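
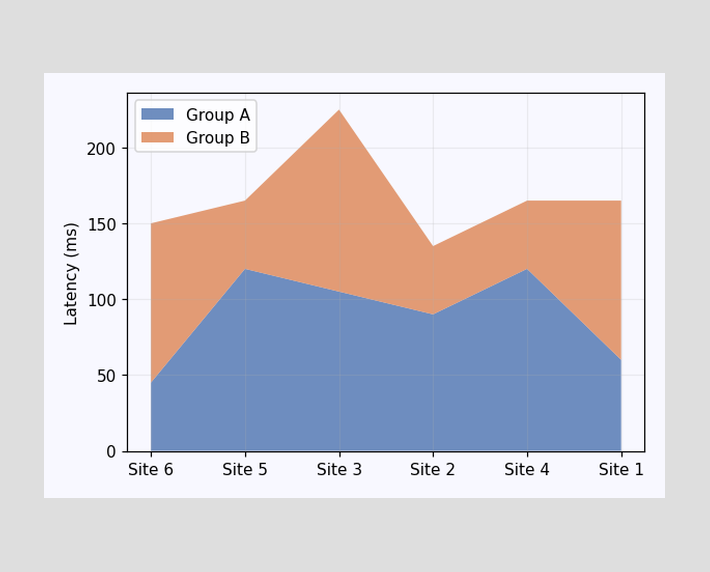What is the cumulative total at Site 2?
135ms

The stacked total at Site 2 reaches 135ms.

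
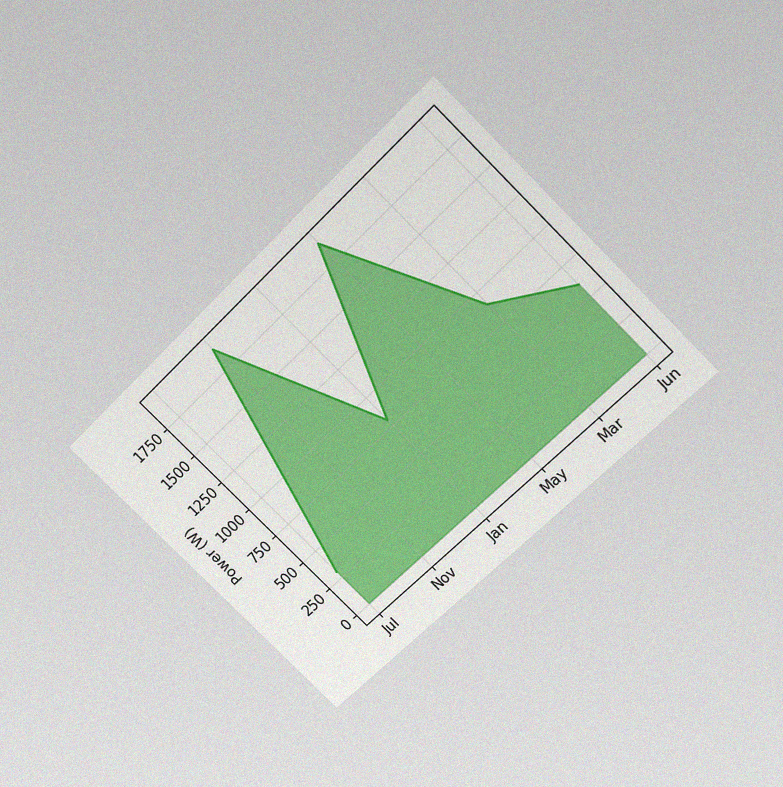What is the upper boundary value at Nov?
The chart is tilted about 45° counter-clockwise and viewed slightly from above, with some photo noise. At Nov the upper boundary is at 1900W.

1900W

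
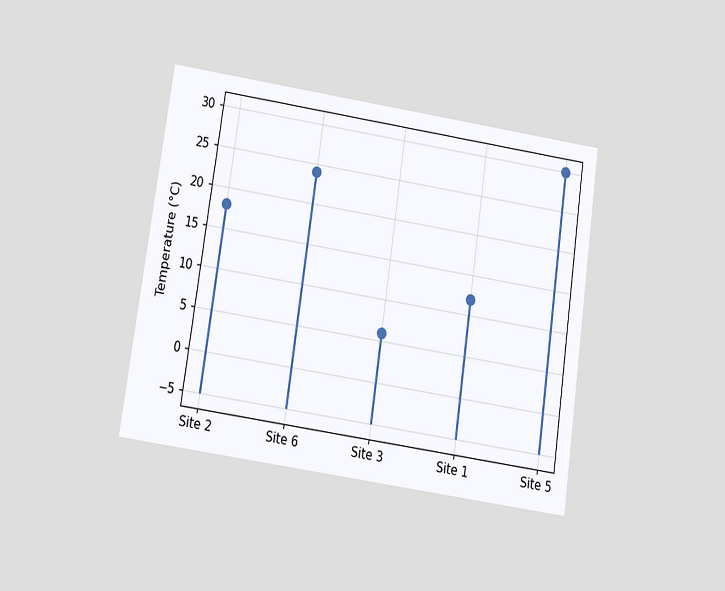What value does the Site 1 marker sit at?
The chart is tilted about 8° clockwise and viewed at a slight angle. The Site 1 marker sits at 12°C.

12°C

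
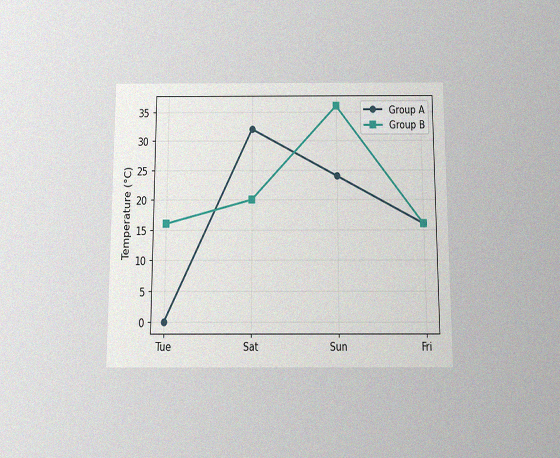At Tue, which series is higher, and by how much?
The chart is viewed slightly from below, with some photo noise. At Tue, Group B sits above the other line by 16°C.

Group B, by 16°C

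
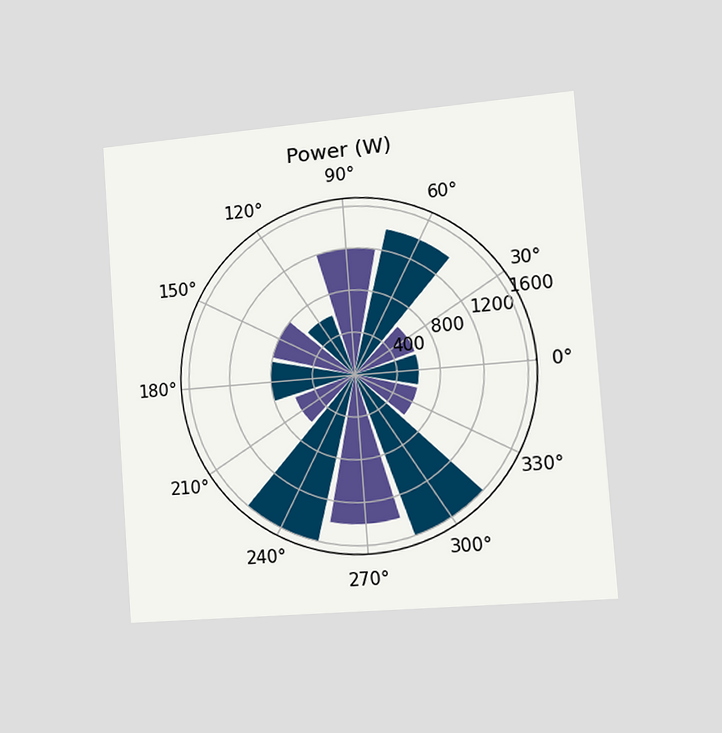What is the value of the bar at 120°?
The chart is tilted about 4° counter-clockwise and viewed slightly from the right. The bar at 120° reaches 600W on the radial axis.

600W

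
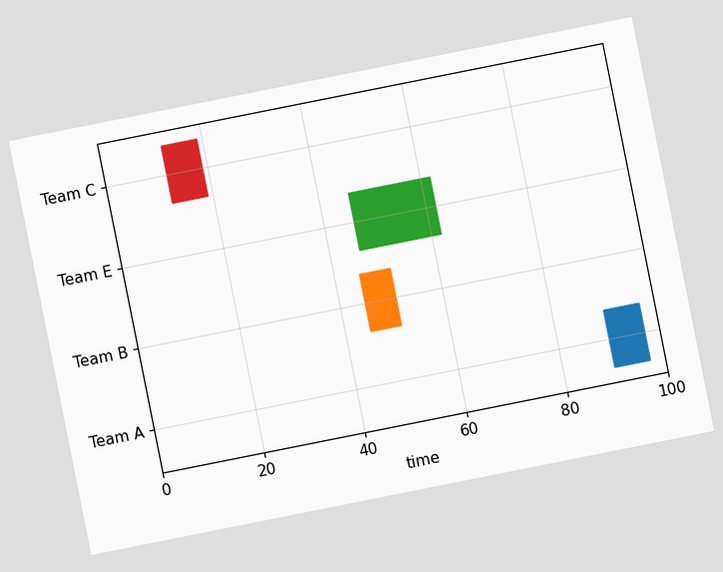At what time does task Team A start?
90

The chart is tilted about 11° counter-clockwise. The Team A bar begins at t=90.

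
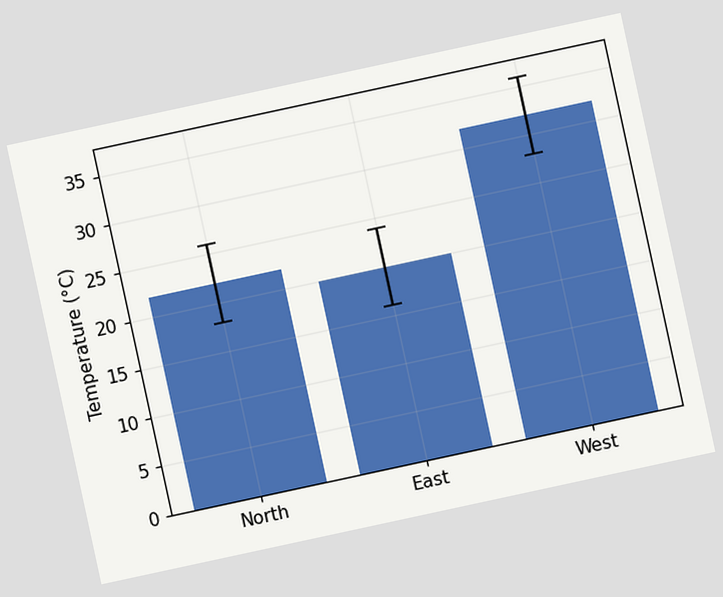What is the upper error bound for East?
24°C

The chart is tilted about 12° counter-clockwise. The East bar's upper whisker reaches 24°C.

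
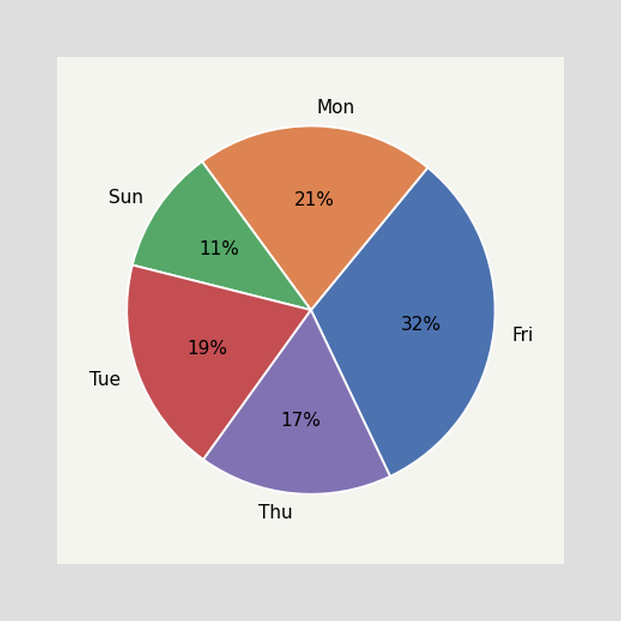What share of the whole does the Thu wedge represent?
17%

The Thu slice takes up 17% of the pie.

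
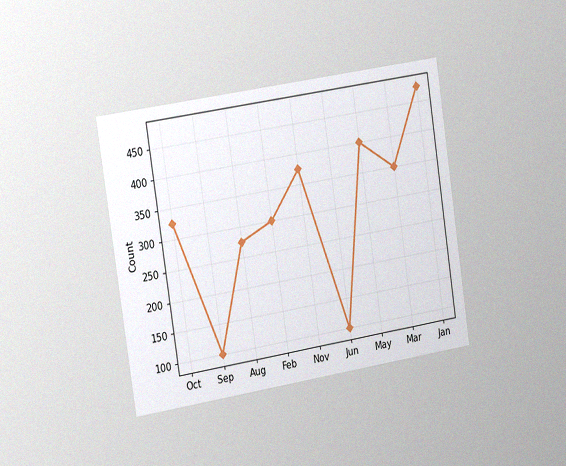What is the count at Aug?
275

The chart is tilted about 9° counter-clockwise and viewed slightly from the left, with some photo noise. At Aug, the line is at 275.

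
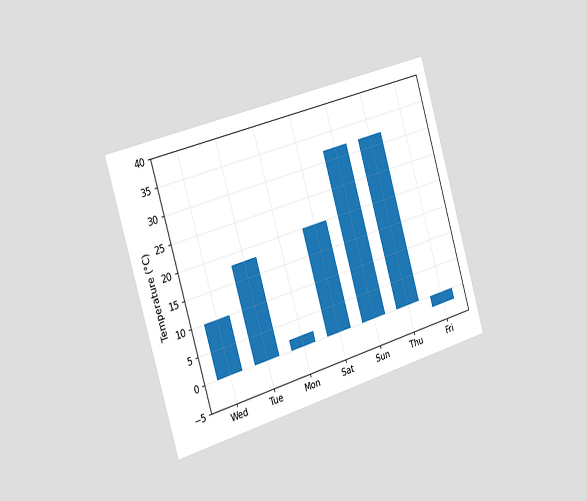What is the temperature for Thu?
The chart is tilted about 16° counter-clockwise and viewed slightly from the left. Reading along the chart's y-axis, the Thu bar reaches 32°C.

32°C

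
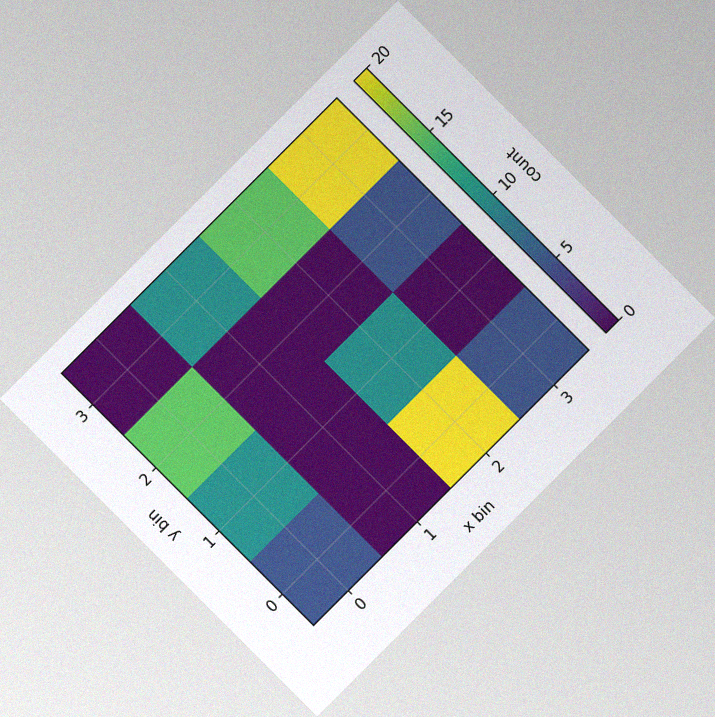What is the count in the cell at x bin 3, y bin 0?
5

The chart is tilted about 45° counter-clockwise, with some photo noise. Matching the cell (3, 0) against the colorbar gives 5.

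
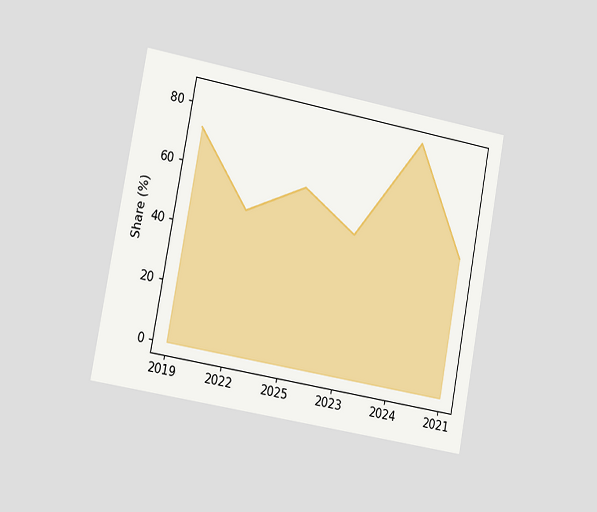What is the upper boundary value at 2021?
The chart is tilted about 10° clockwise and viewed slightly from the left. At 2021 the upper boundary is at 48%.

48%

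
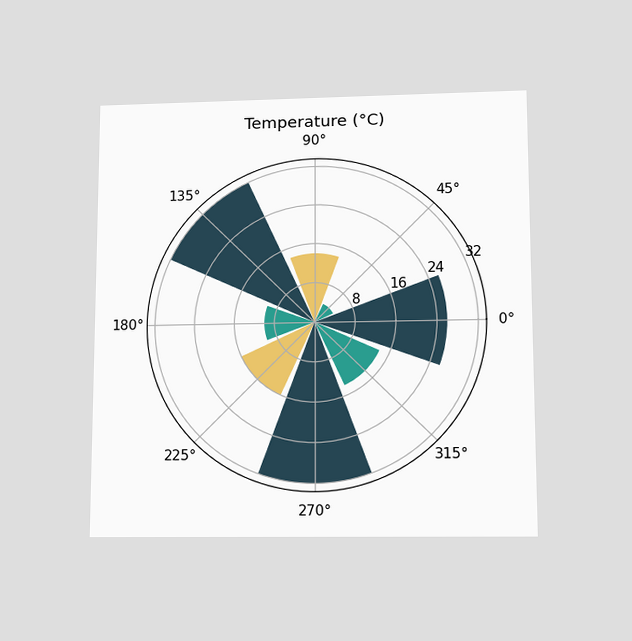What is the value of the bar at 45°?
The chart is viewed slightly from below. The bar at 45° reaches 4°C on the radial axis.

4°C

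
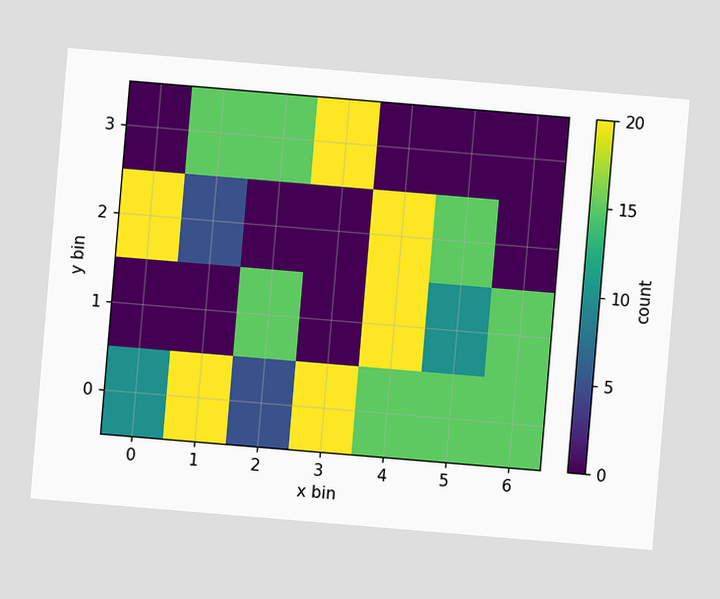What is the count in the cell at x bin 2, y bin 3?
The chart is tilted about 5° clockwise. Matching the cell (2, 3) against the colorbar gives 15.

15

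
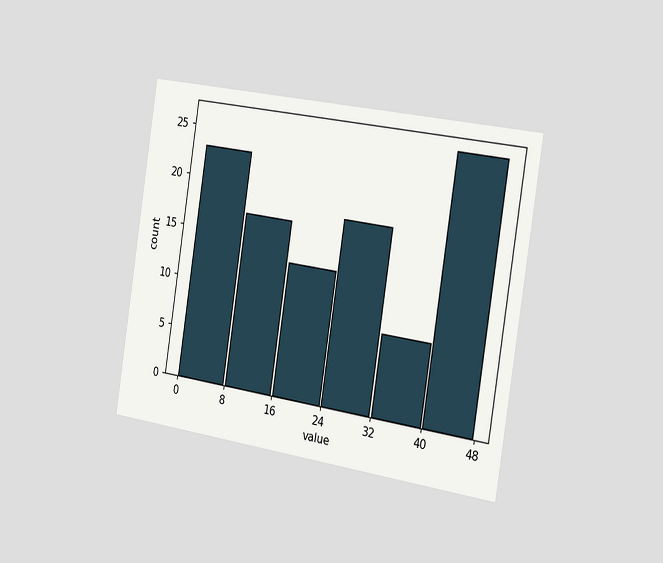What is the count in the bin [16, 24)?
13

The chart is tilted about 9° clockwise and viewed slightly from the right. The [16, 24) bin has height 13.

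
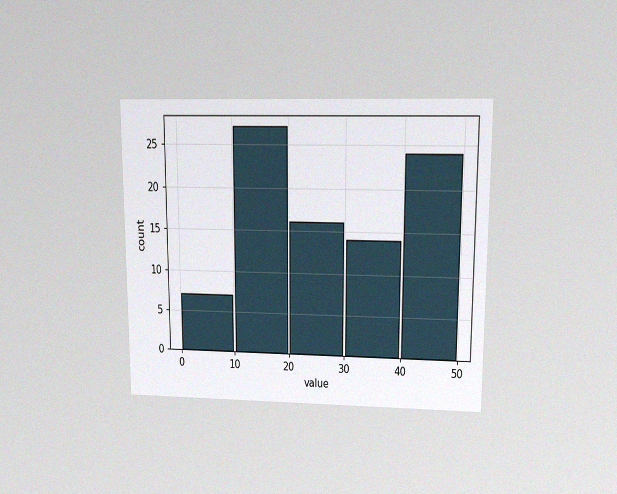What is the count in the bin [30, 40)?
The chart is viewed at a slight angle, with some photo noise. The [30, 40) bin has height 14.

14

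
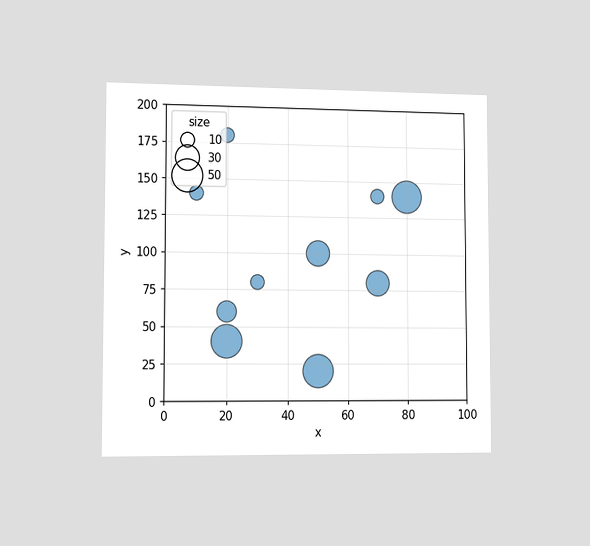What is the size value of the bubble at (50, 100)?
The chart is viewed slightly from the left. Matching the bubble at (50, 100) against the size legend gives 30.

30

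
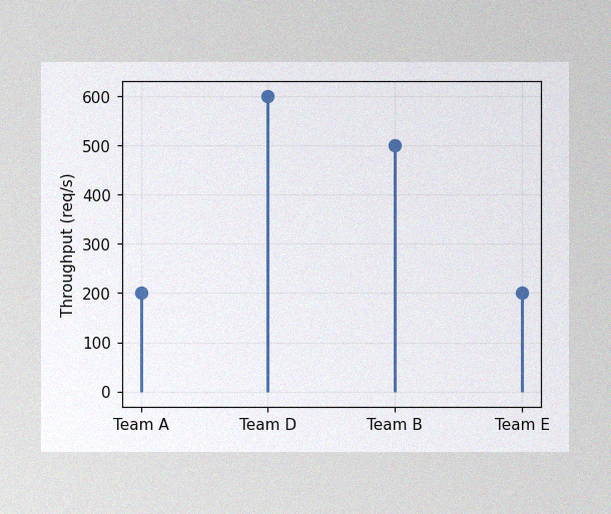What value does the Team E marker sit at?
200req/s

The image has some photo noise and uneven lighting. The Team E marker sits at 200req/s.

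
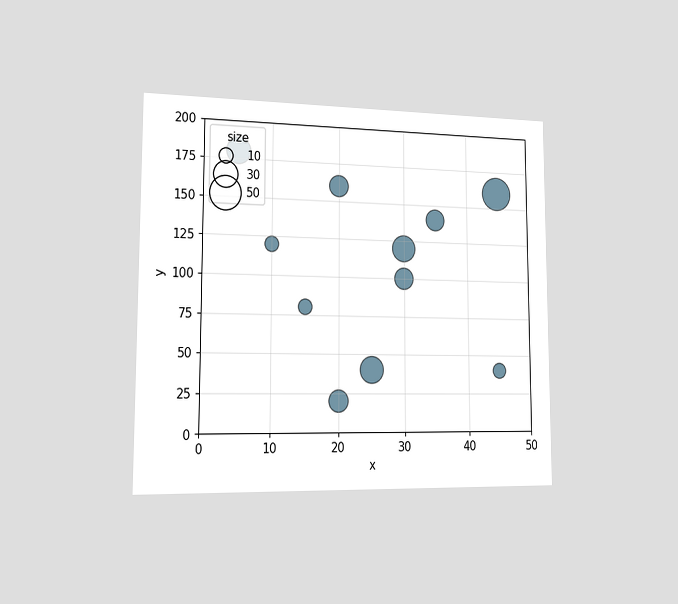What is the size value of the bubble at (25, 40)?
30

The chart is viewed slightly from the left. Matching the bubble at (25, 40) against the size legend gives 30.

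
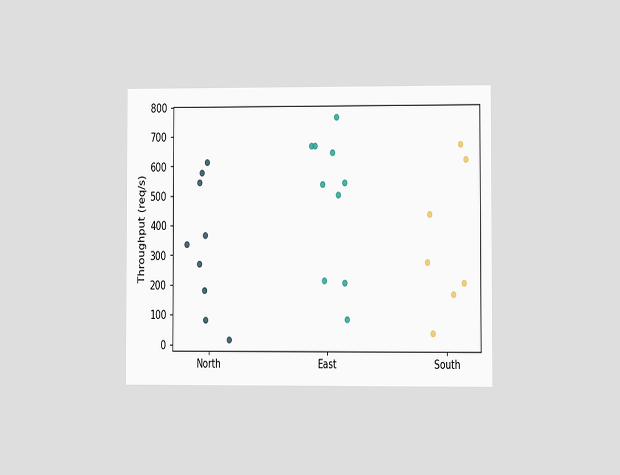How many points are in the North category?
9

The chart is viewed at a slight angle. Counting the markers in the North column gives 9.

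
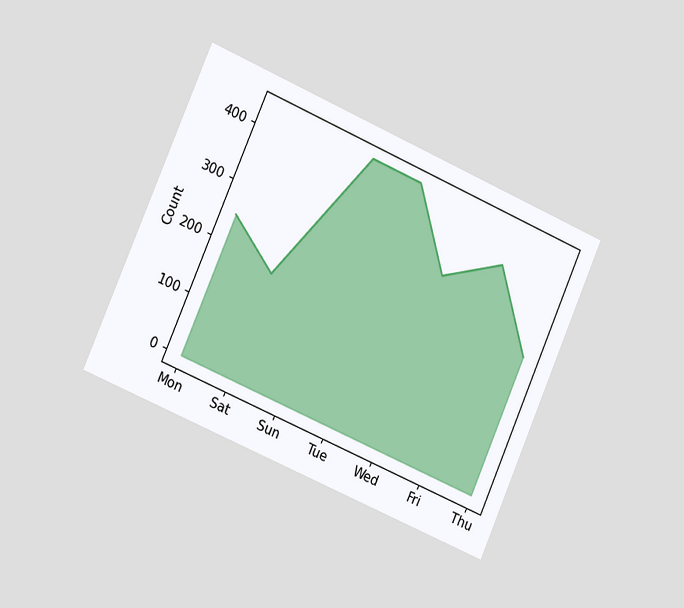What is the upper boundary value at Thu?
248

The chart is tilted about 24° clockwise and viewed slightly from the left. At Thu the upper boundary is at 248.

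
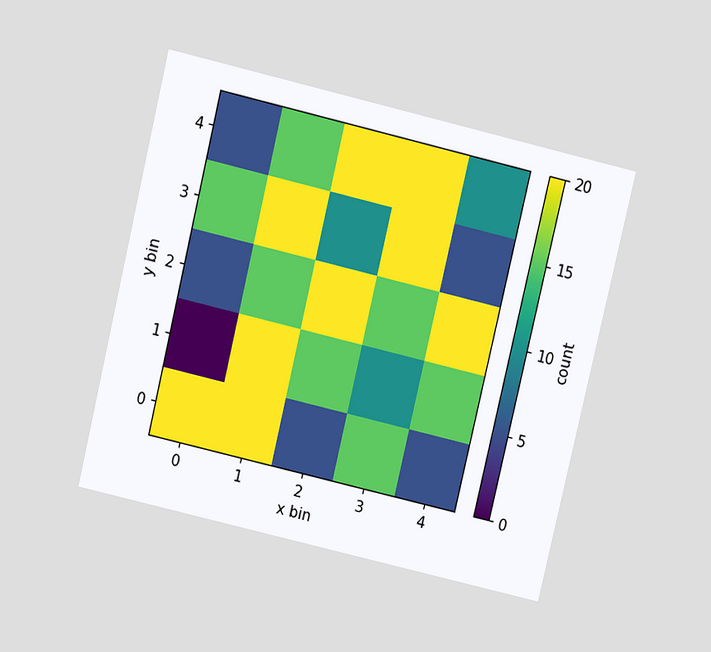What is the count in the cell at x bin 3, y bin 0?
15

The chart is tilted about 13° clockwise and viewed slightly from above. Matching the cell (3, 0) against the colorbar gives 15.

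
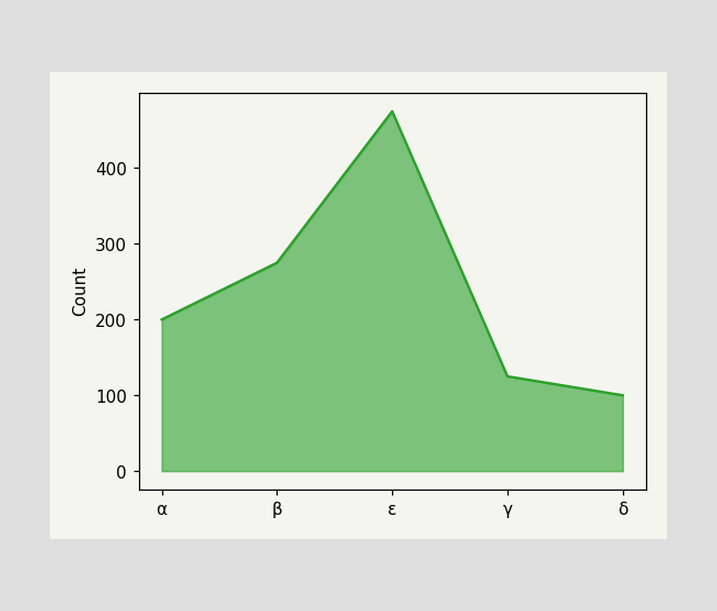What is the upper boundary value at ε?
At ε the upper boundary is at 475.

475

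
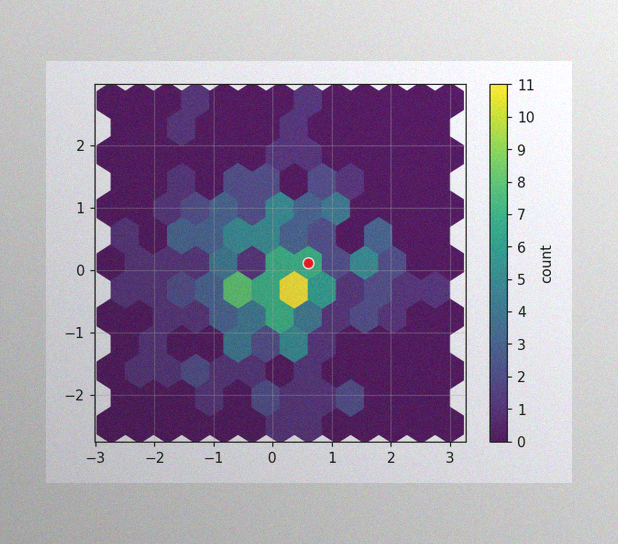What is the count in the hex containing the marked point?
7

The image has some photo noise and uneven lighting. The marked hex reads 7 on the colorbar.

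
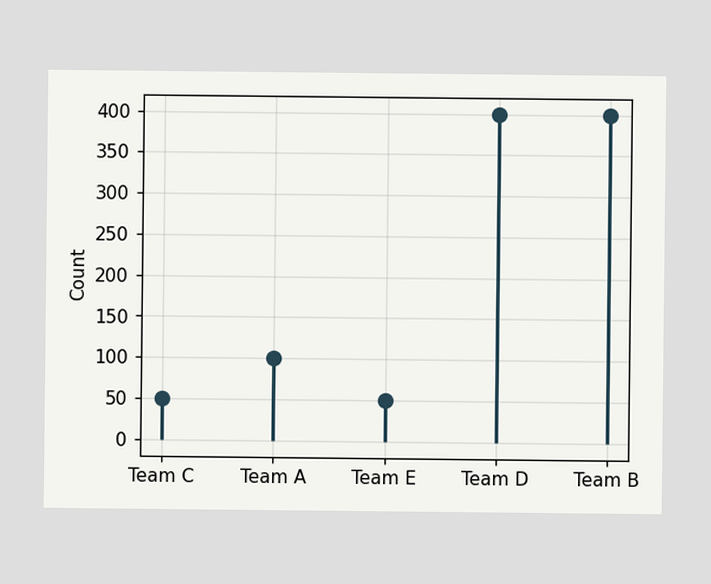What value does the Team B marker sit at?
400

The Team B marker sits at 400.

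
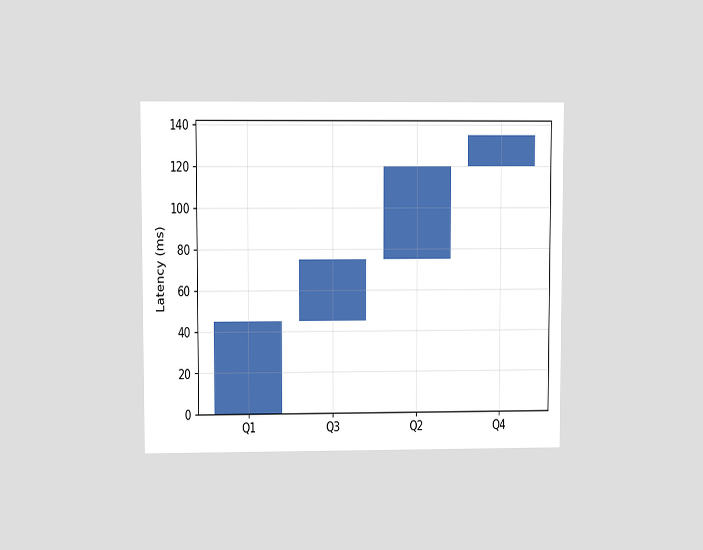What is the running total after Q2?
The chart is viewed at a slight angle. After Q2 the running total reaches 120ms.

120ms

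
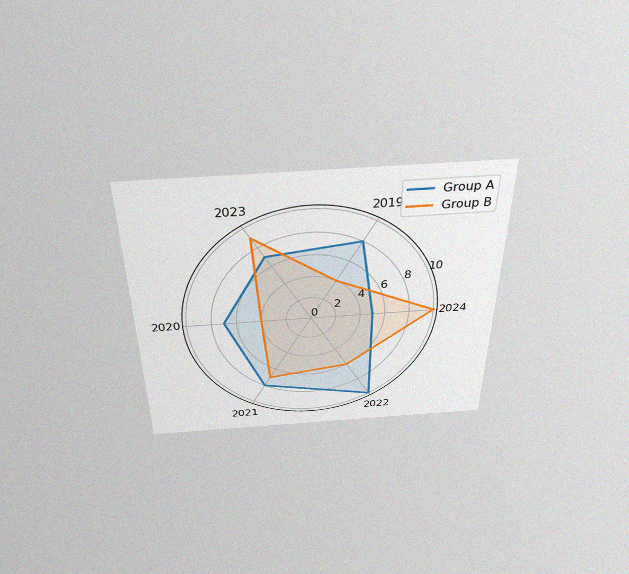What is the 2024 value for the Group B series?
10

The chart is viewed slightly from above, with some photo noise. On the 2024 axis, Group B reaches 10.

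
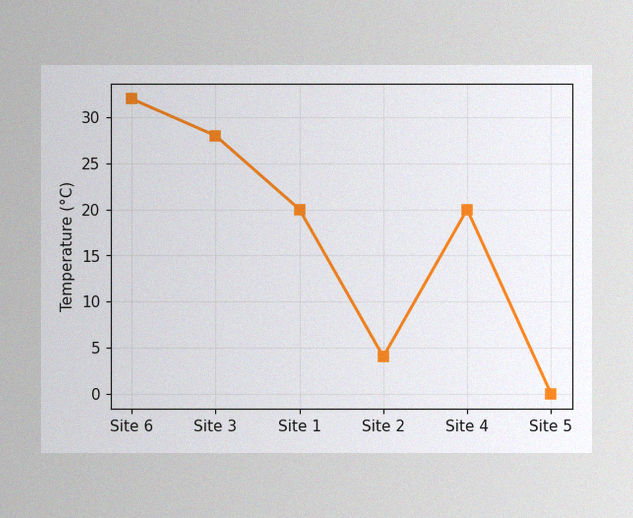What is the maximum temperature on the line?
32°C

The image has some photo noise and uneven lighting. The highest point is at Site 6, and reading across to the y-axis gives 32°C.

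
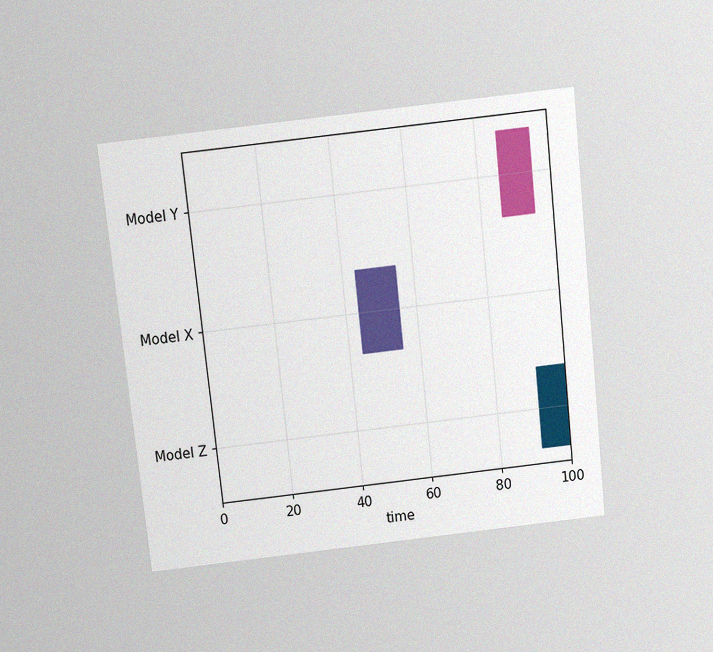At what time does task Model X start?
The chart is tilted about 6° counter-clockwise and viewed slightly from above, with some photo noise. The Model X bar begins at t=44.

44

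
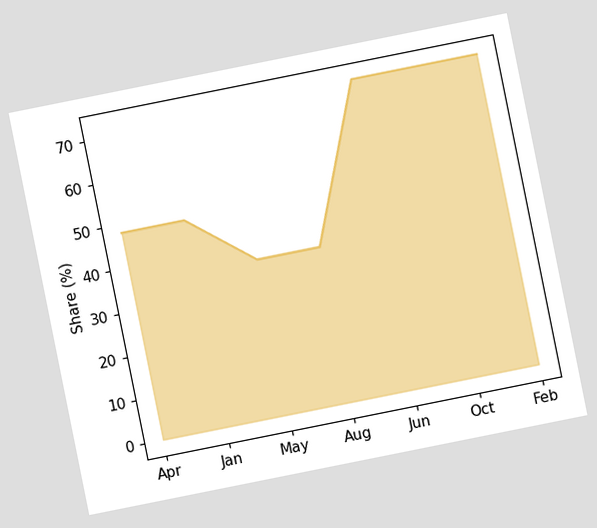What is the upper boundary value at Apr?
The chart is tilted about 11° counter-clockwise. At Apr the upper boundary is at 48%.

48%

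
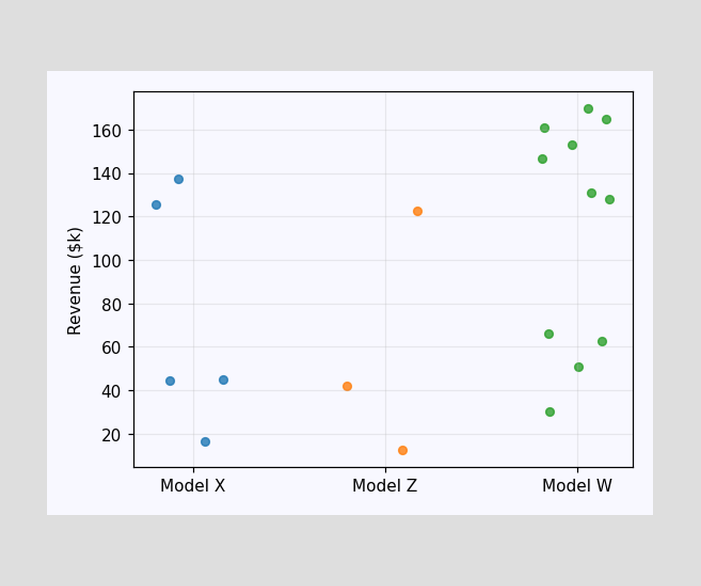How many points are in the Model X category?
Counting the markers in the Model X column gives 5.

5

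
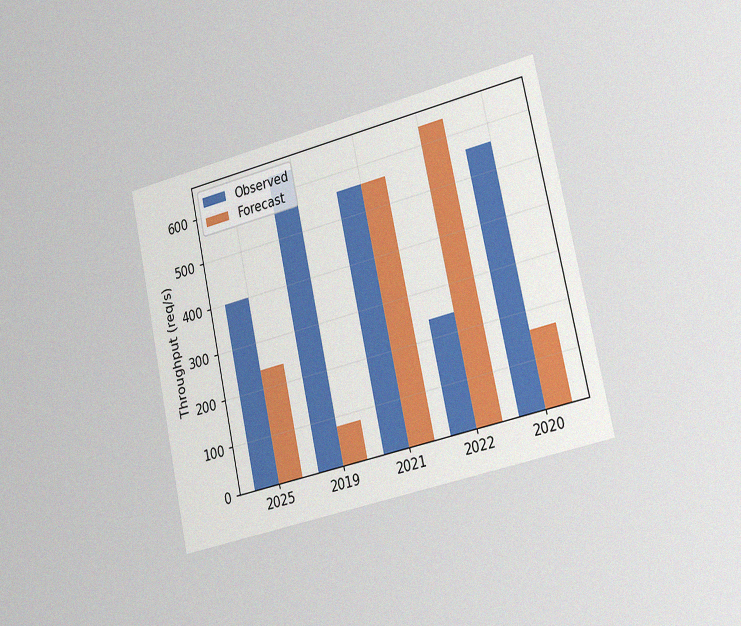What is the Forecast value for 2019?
The chart is tilted about 12° counter-clockwise and viewed slightly from the right, with some photo noise. The Forecast bar at 2019 reaches 80req/s on the y-axis.

80req/s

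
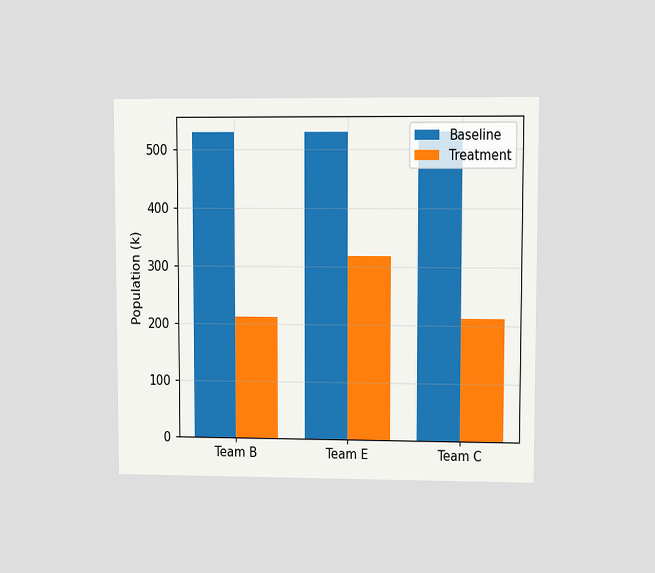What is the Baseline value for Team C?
530k

The chart is viewed at a slight angle. The Baseline bar at Team C reaches 530k on the y-axis.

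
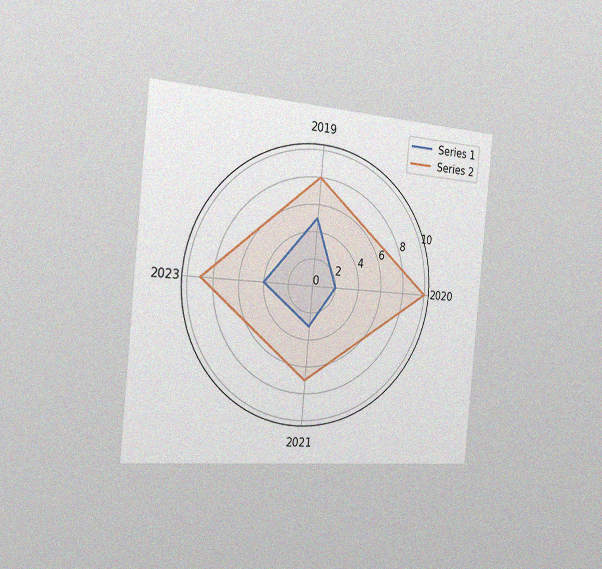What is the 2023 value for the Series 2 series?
9

The chart is tilted about 5° clockwise and viewed slightly from the left, with some photo noise. On the 2023 axis, Series 2 reaches 9.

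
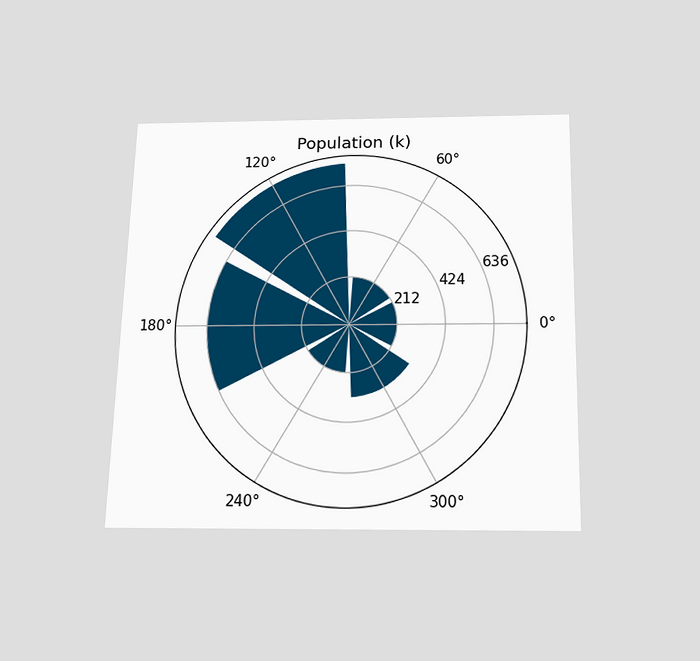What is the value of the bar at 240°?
The chart is viewed slightly from below. The bar at 240° reaches 212k on the radial axis.

212k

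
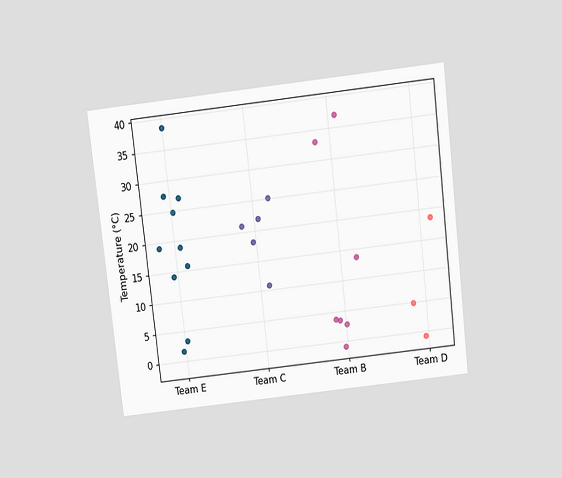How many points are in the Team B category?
7

The chart is tilted about 7° counter-clockwise and viewed slightly from above. Counting the markers in the Team B column gives 7.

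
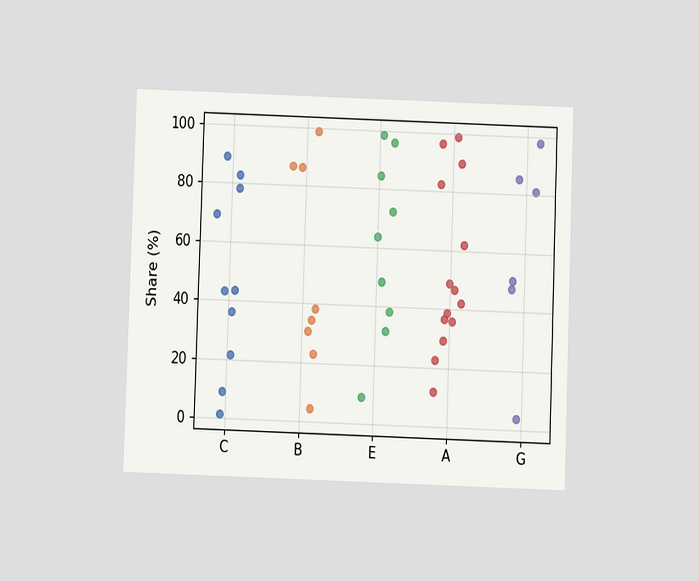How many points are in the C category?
The chart is tilted about 2° clockwise and viewed at a slight angle. Counting the markers in the C column gives 10.

10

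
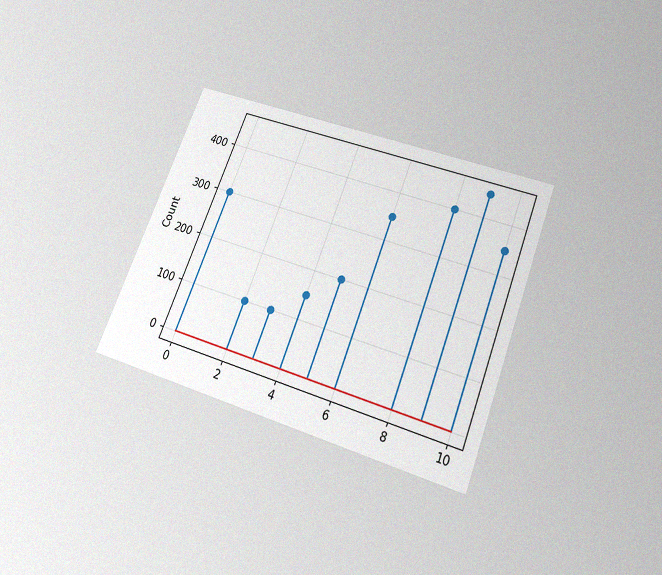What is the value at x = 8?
400

The chart is tilted about 21° clockwise and viewed slightly from below, with some photo noise. The stem at x=8 reaches 400.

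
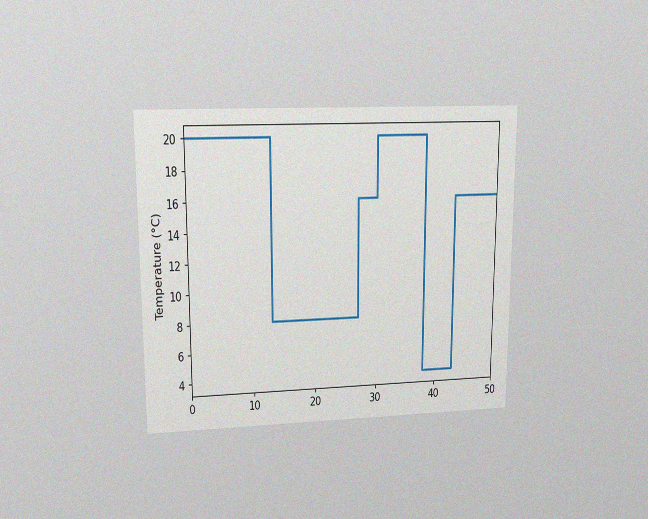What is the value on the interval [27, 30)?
16°C

The chart is viewed at a slight angle, with some photo noise. On [27, 30) the step sits at 16°C.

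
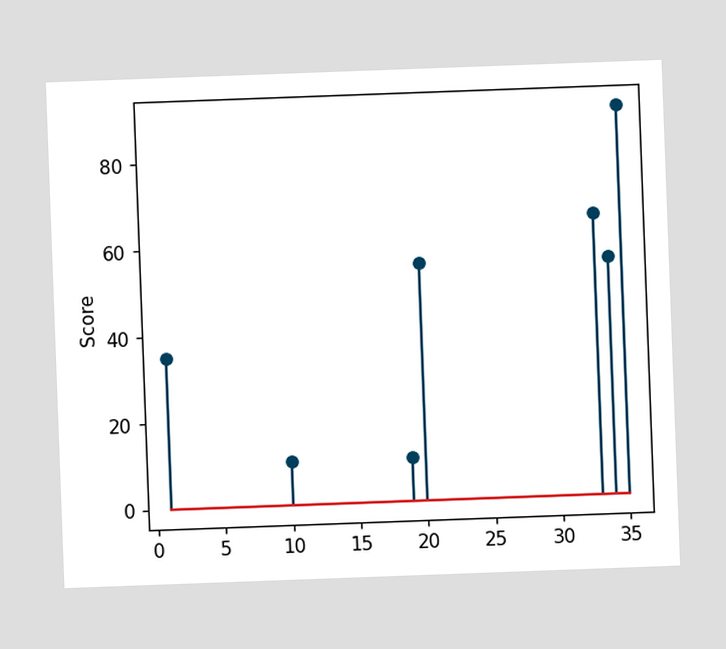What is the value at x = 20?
55

The chart is tilted about 2° counter-clockwise. The stem at x=20 reaches 55.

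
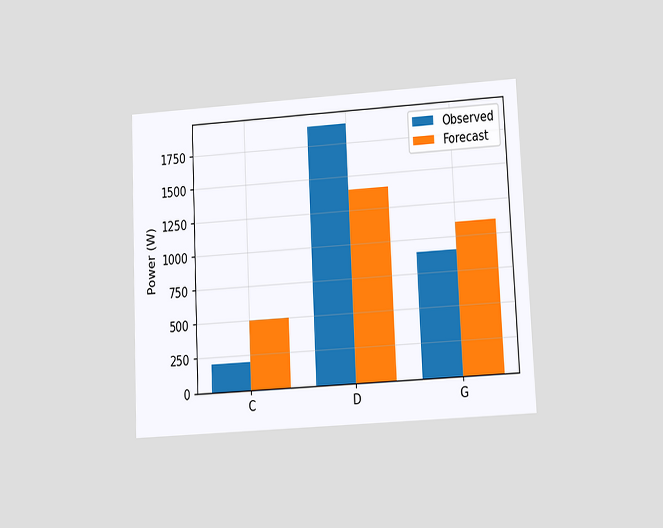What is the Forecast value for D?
The chart is tilted about 3° counter-clockwise and viewed at a slight angle. The Forecast bar at D reaches 1400W on the y-axis.

1400W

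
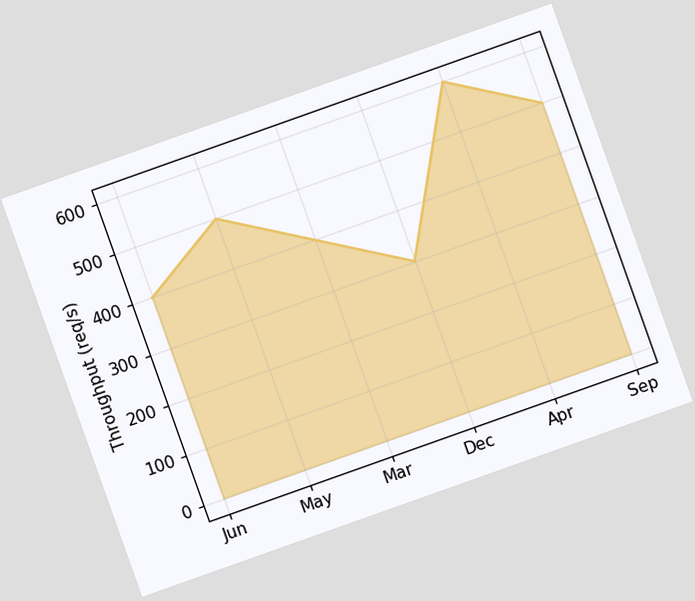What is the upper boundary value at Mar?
400req/s

The chart is tilted about 20° counter-clockwise. At Mar the upper boundary is at 400req/s.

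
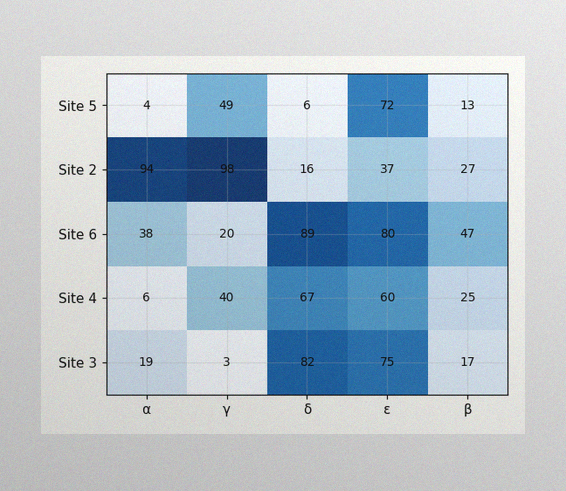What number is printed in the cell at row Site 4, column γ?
40

The image has some photo noise and uneven lighting. The (Site 4, γ) cell reads 40.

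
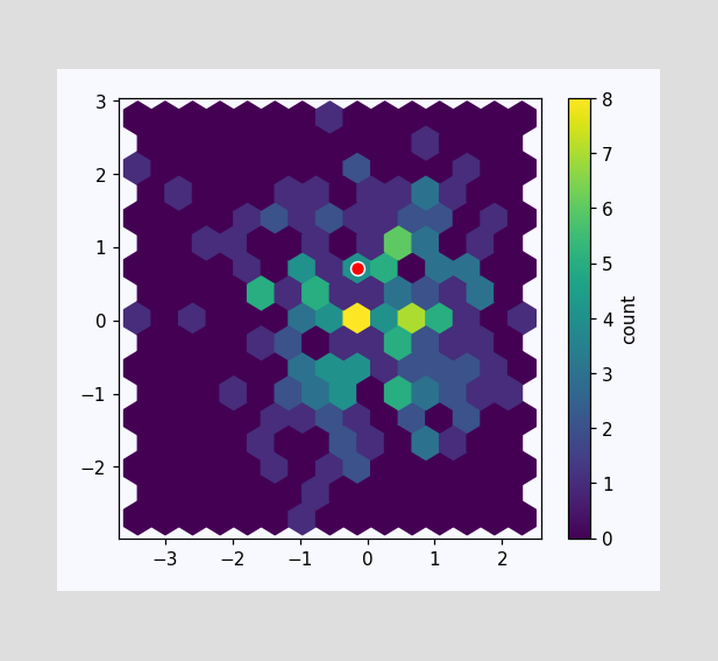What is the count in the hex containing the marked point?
4

The marked hex reads 4 on the colorbar.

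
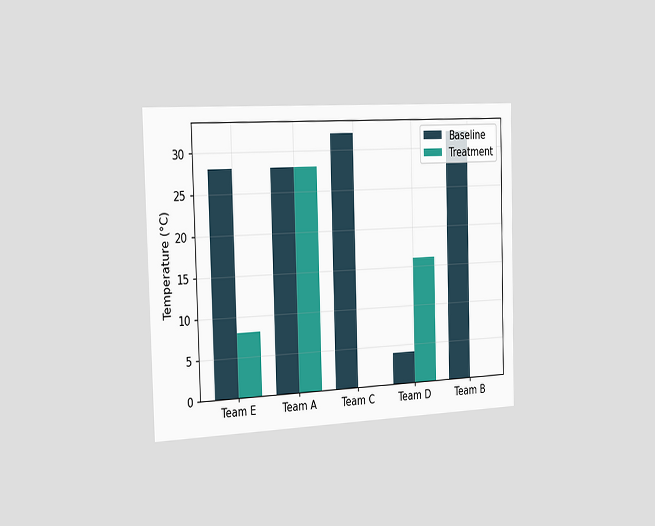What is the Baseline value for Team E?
The chart is viewed slightly from the left. The Baseline bar at Team E reaches 28°C on the y-axis.

28°C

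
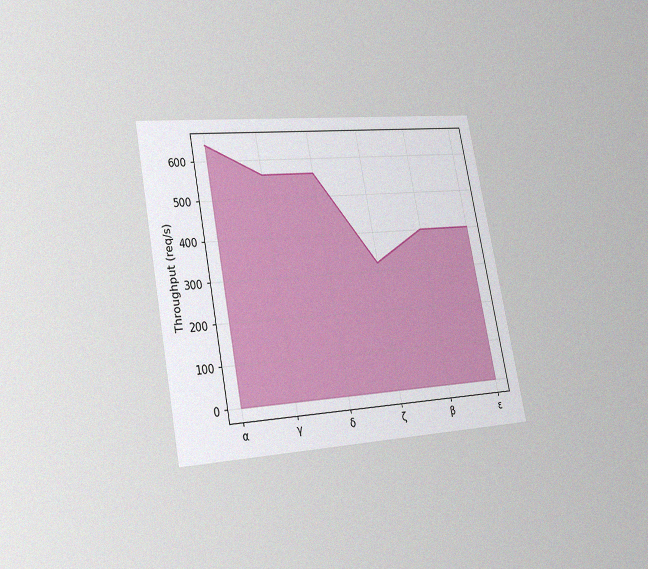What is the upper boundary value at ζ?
320req/s

The chart is tilted about 11° counter-clockwise and viewed slightly from the left, with some photo noise. At ζ the upper boundary is at 320req/s.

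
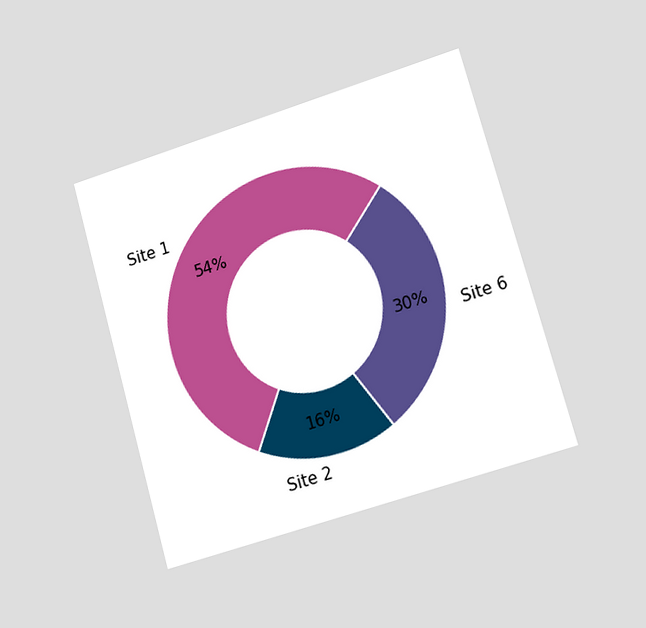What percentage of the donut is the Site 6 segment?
The chart is tilted about 16° counter-clockwise and viewed slightly from the right. The Site 6 segment takes up 30% of the ring.

30%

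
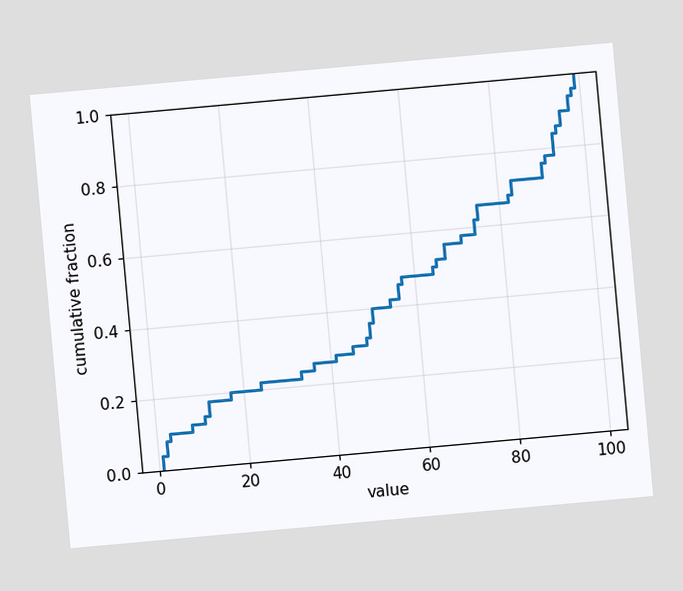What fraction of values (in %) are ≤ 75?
The chart is tilted about 5° counter-clockwise. At x=75 the ECDF step is at 66%.

66%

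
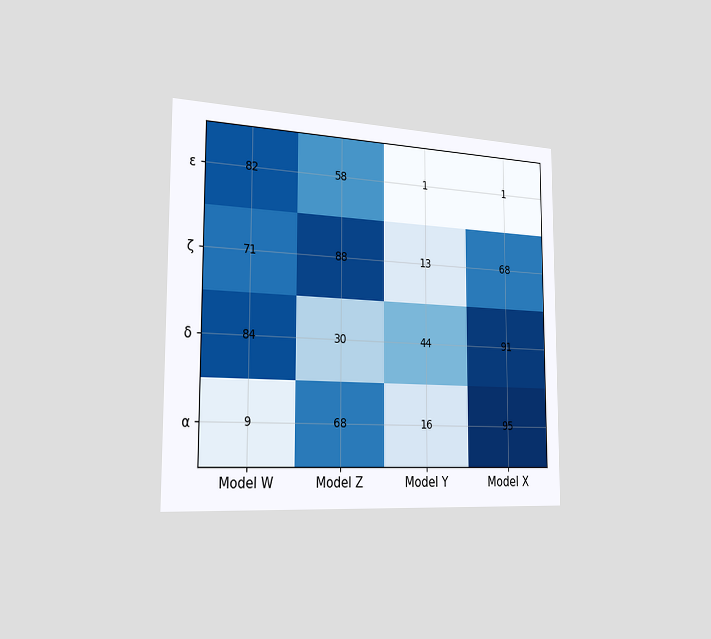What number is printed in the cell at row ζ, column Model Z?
The chart is viewed slightly from the left. The (ζ, Model Z) cell reads 88.

88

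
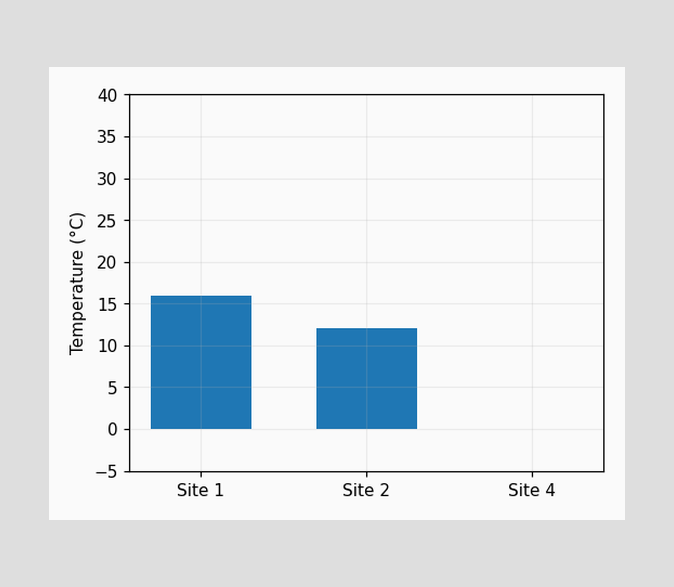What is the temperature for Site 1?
Reading along the chart's y-axis, the Site 1 bar reaches 16°C.

16°C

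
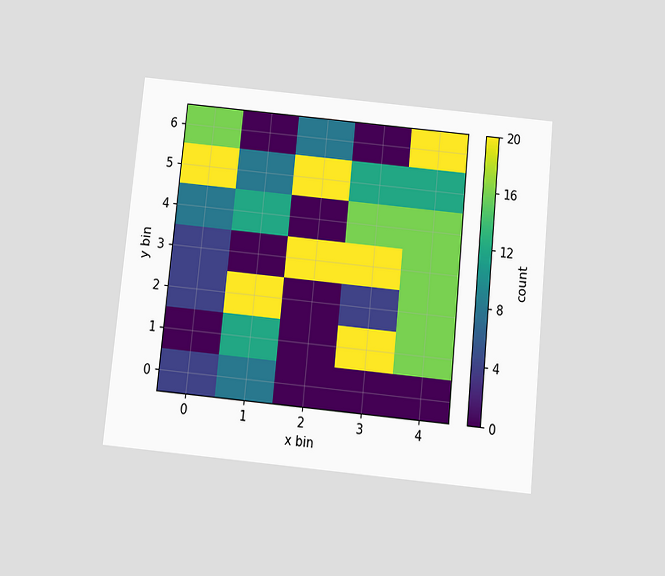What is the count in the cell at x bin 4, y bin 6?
20

The chart is tilted about 6° clockwise and viewed slightly from below. Matching the cell (4, 6) against the colorbar gives 20.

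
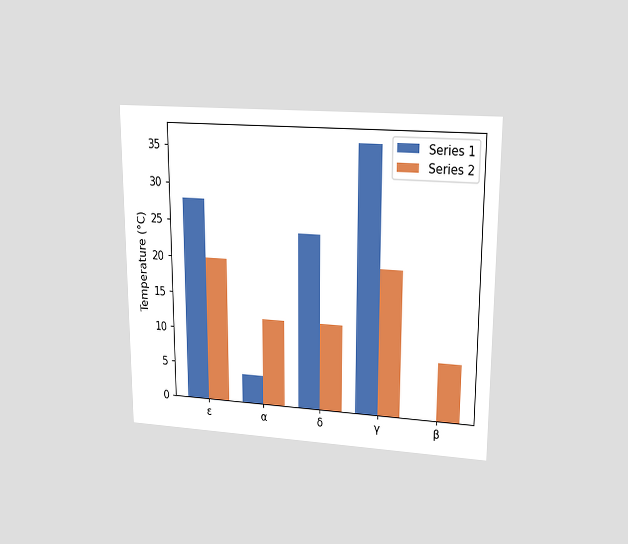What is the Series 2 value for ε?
20°C

The chart is viewed at a slight angle. The Series 2 bar at ε reaches 20°C on the y-axis.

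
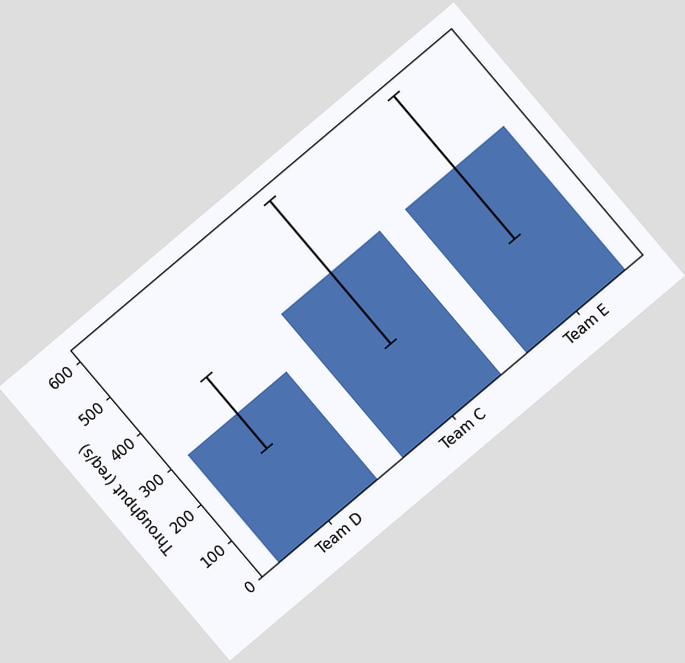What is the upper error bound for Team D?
The chart is tilted about 40° counter-clockwise. The Team D bar's upper whisker reaches 400req/s.

400req/s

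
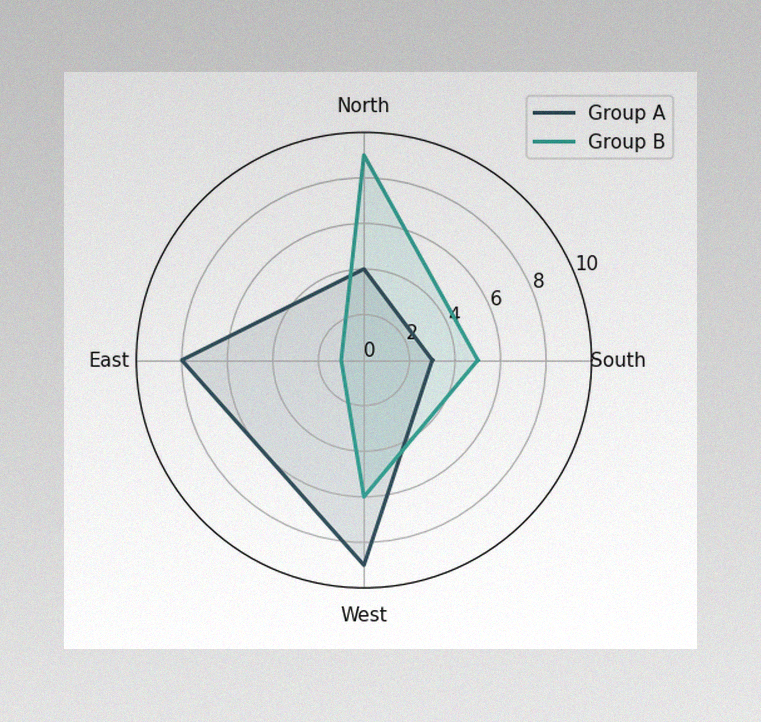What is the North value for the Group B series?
9

The image has some photo noise and uneven lighting. On the North axis, Group B reaches 9.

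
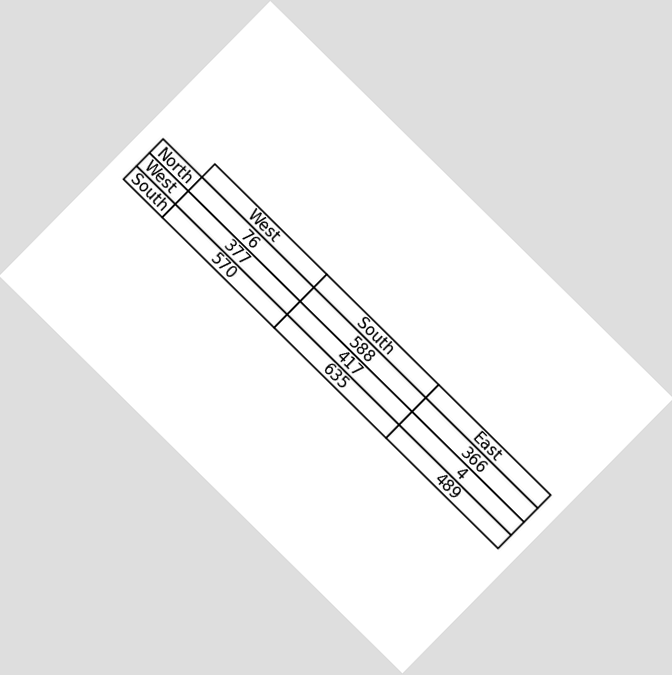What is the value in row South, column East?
The chart is tilted about 45° clockwise. The (South, East) cell reads 489.

489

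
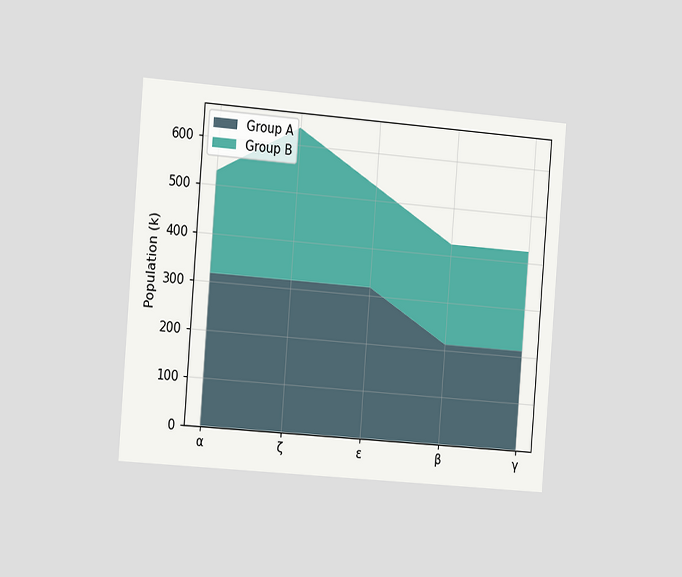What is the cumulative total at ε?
530k

The chart is tilted about 4° clockwise and viewed slightly from the left. The stacked total at ε reaches 530k.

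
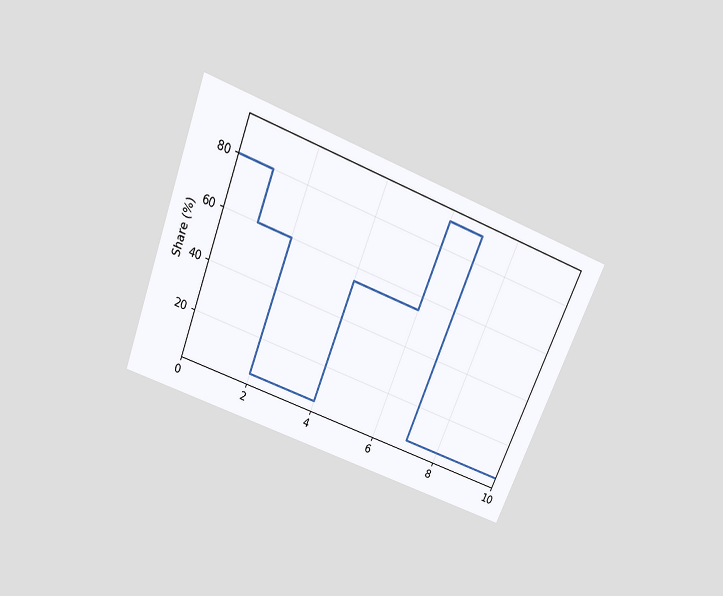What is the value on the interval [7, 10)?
5%

The chart is tilted about 22° clockwise and viewed slightly from above. On [7, 10) the step sits at 5%.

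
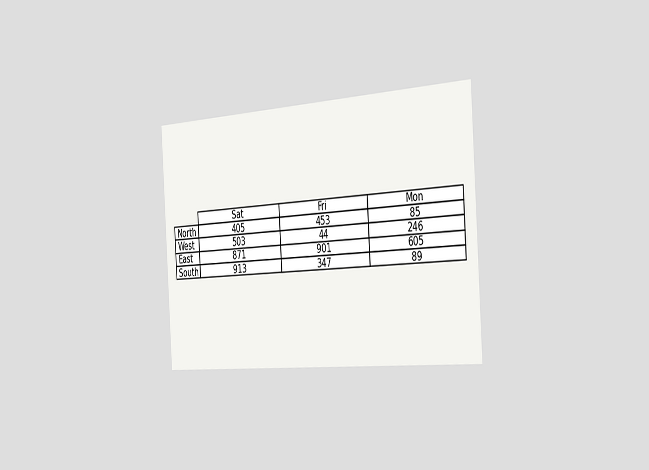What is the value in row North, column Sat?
The chart is tilted about 4° counter-clockwise and viewed slightly from the right. The (North, Sat) cell reads 405.

405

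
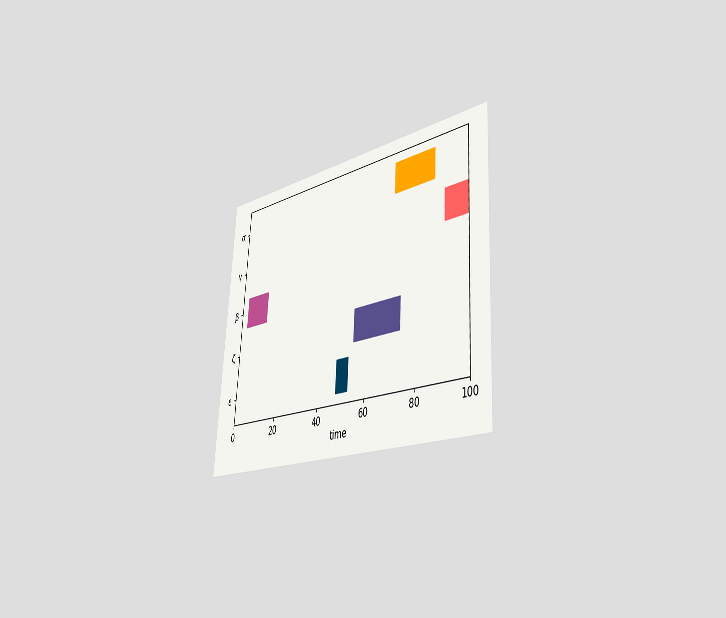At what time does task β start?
3

The chart is tilted about 4° clockwise and viewed slightly from the right. The β bar begins at t=3.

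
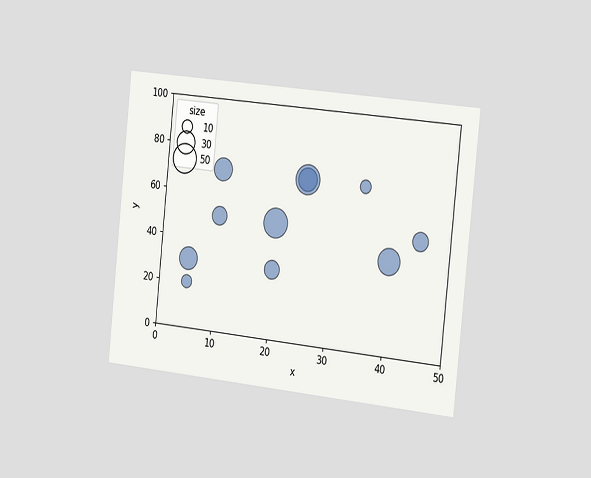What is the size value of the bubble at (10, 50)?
The chart is tilted about 6° clockwise and viewed slightly from the right. Matching the bubble at (10, 50) against the size legend gives 20.

20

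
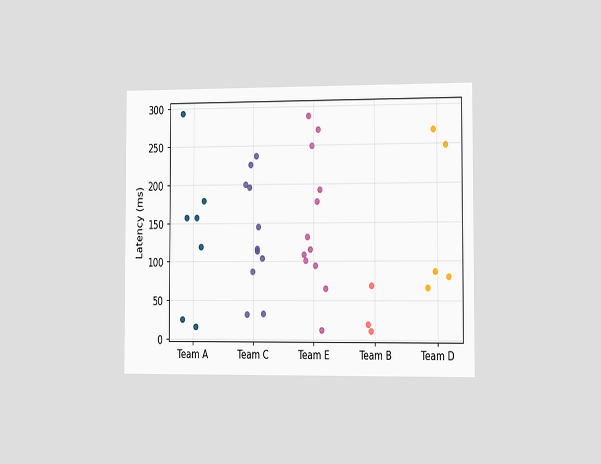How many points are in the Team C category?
The chart is viewed slightly from the right. Counting the markers in the Team C column gives 11.

11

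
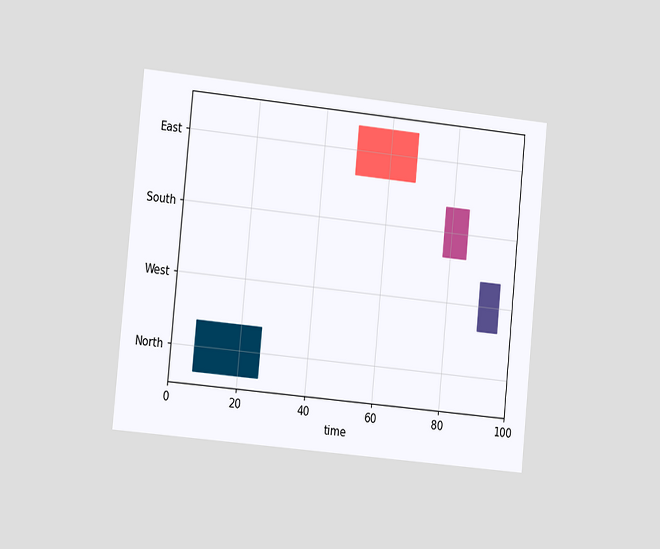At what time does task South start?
The chart is tilted about 6° clockwise and viewed slightly from the left. The South bar begins at t=78.

78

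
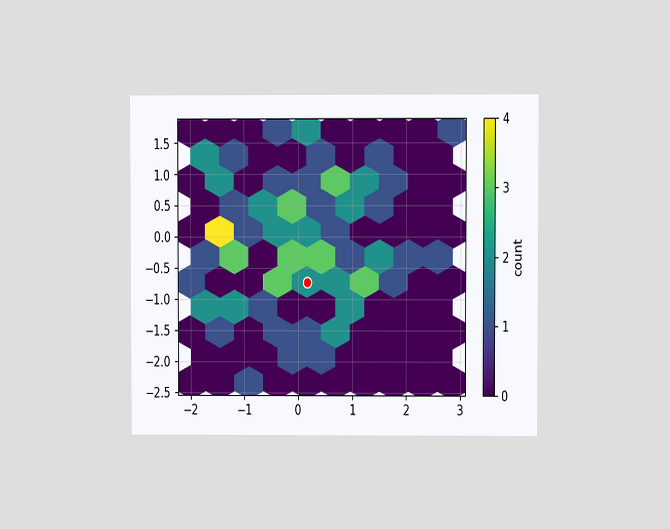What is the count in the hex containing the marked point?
The chart is viewed at a slight angle. The marked hex reads 2 on the colorbar.

2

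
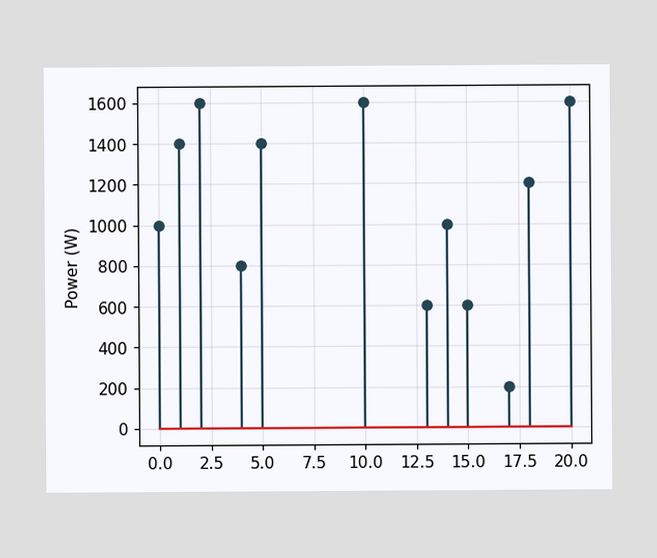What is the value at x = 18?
1200W

The stem at x=18 reaches 1200W.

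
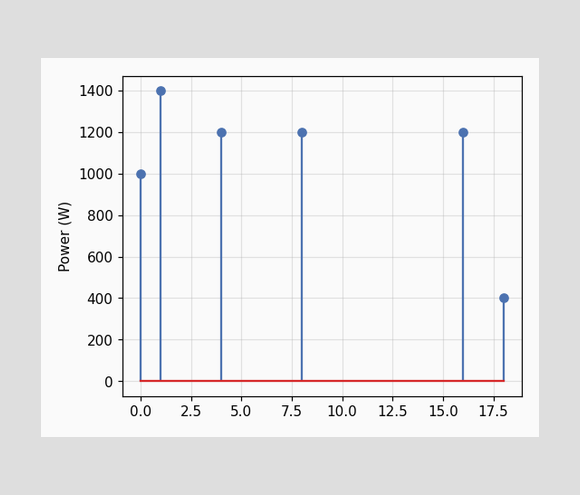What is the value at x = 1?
1400W

The stem at x=1 reaches 1400W.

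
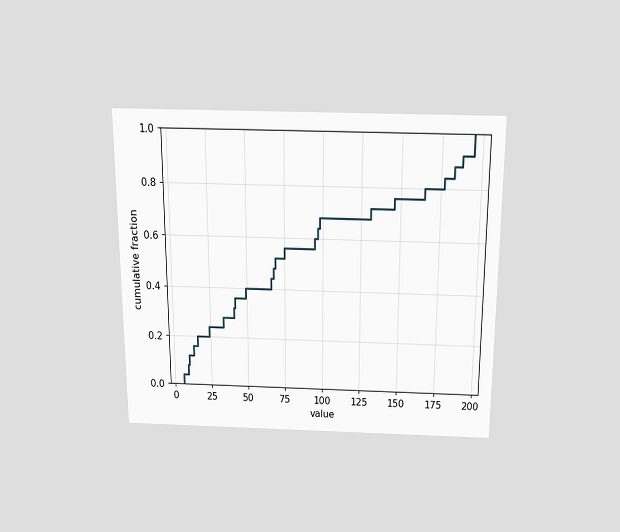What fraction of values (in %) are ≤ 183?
88%

The chart is viewed slightly from above. At x=183 the ECDF step is at 88%.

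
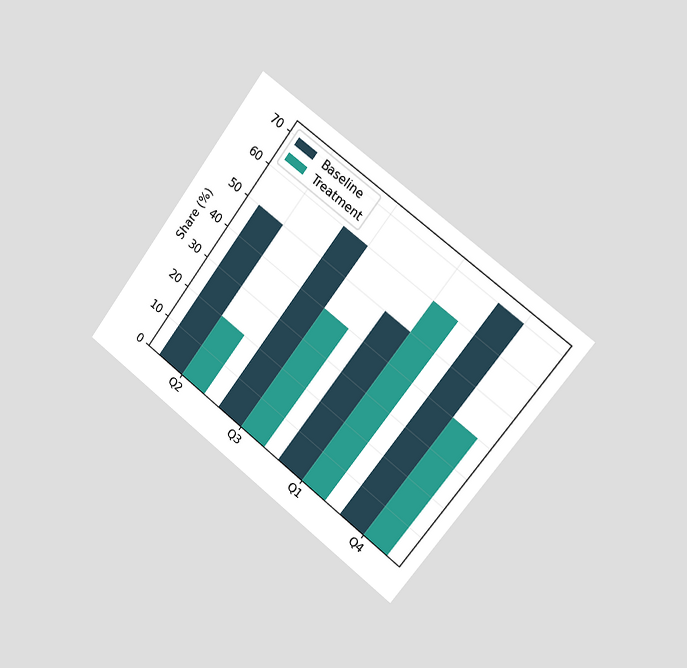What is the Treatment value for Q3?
The chart is tilted about 37° clockwise and viewed slightly from the right. The Treatment bar at Q3 reaches 40% on the y-axis.

40%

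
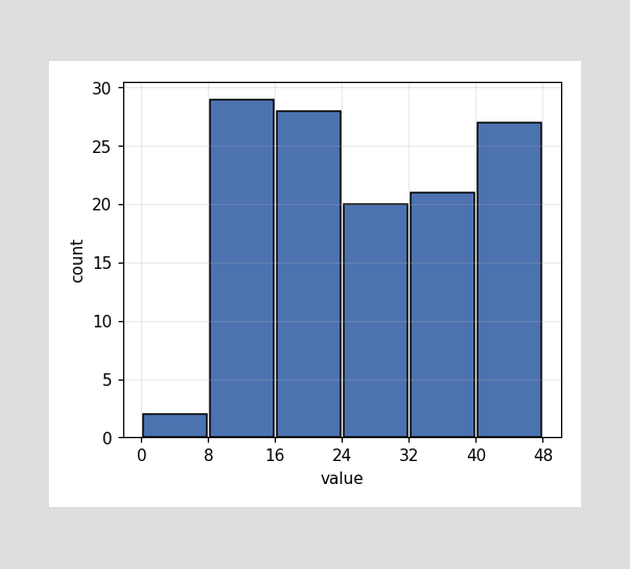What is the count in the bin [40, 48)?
27

The [40, 48) bin has height 27.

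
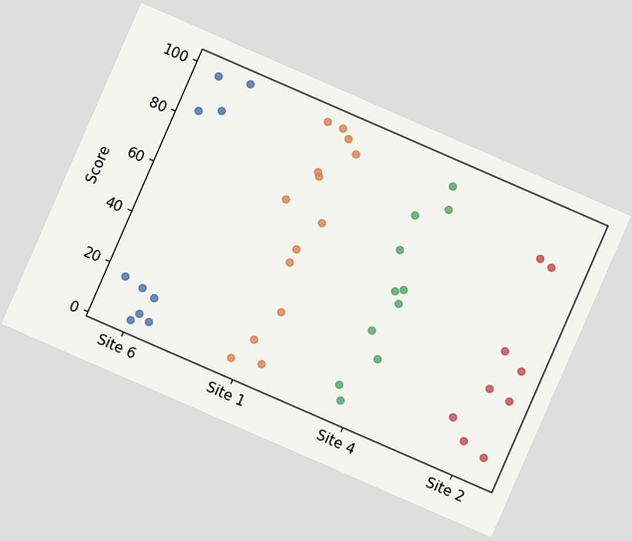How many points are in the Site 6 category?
The chart is tilted about 24° clockwise. Counting the markers in the Site 6 column gives 10.

10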